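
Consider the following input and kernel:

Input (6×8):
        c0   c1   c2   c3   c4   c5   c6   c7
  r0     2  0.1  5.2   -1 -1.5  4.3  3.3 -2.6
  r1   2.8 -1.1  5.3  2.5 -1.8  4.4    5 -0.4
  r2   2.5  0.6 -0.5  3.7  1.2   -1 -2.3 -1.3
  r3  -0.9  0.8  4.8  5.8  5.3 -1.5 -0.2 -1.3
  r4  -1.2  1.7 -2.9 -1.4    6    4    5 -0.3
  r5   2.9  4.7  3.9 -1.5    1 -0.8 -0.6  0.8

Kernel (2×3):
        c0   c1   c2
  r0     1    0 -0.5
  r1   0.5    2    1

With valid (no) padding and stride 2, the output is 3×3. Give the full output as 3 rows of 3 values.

Output[0,0]: The receptive field on the input at this output position is [2 0.1 5.2 / 2.8 -1.1 5.3]. Elementwise product with the kernel and sum: 2·1 + 5.2·-0.5 + 2.8·0.5 + -1.1·2 + 5.3·1.

3.9 11.8 9.75
8.7 18.2 1.8
15 -5.95 1.8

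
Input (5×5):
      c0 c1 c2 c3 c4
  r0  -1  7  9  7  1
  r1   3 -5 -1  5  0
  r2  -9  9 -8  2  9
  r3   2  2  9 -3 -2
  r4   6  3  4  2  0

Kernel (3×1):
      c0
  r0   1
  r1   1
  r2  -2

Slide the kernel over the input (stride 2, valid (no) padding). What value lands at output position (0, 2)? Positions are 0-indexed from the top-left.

The receptive field on the input at this output position is [1 / 0 / 9]. Elementwise product with the kernel and sum: 1·1 + 0·1 + 9·-2.

-17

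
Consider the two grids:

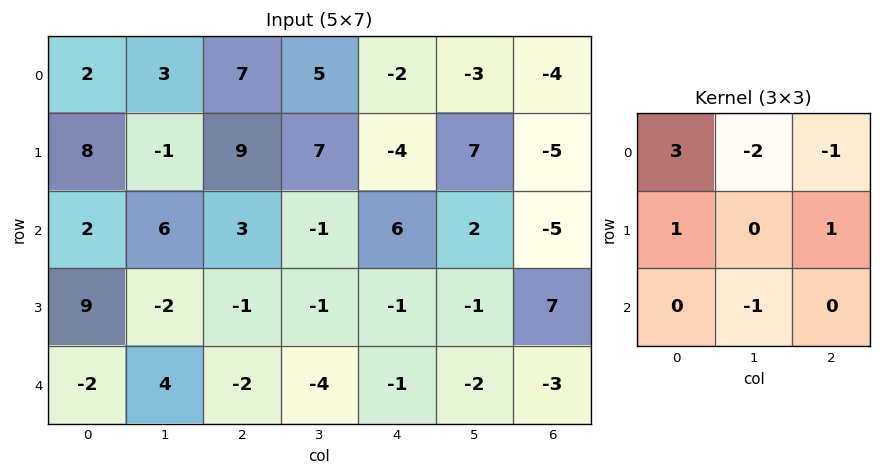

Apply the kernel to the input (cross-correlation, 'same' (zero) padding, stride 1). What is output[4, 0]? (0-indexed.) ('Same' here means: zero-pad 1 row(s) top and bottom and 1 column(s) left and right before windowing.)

-12

The receptive field on the zero-padded input at this output position is [0 9 -2 / 0 -2 4 / 0 0 0]. Elementwise product with the kernel and sum: 0·3 + 9·-2 + -2·-1 + 0·1 + 4·1 + 0·-1.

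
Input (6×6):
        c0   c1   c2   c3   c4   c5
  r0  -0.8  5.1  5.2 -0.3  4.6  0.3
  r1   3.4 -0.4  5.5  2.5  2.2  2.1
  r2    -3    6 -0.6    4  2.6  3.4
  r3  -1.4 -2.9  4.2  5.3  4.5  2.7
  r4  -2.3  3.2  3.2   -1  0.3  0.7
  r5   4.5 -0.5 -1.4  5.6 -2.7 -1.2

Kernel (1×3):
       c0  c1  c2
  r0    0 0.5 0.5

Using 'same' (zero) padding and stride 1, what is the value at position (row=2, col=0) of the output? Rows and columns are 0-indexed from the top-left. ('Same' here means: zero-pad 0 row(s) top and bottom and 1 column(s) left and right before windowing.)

1.5

The receptive field on the zero-padded input at this output position is [0 -3 6]. Elementwise product with the kernel and sum: -3·0.5 + 6·0.5.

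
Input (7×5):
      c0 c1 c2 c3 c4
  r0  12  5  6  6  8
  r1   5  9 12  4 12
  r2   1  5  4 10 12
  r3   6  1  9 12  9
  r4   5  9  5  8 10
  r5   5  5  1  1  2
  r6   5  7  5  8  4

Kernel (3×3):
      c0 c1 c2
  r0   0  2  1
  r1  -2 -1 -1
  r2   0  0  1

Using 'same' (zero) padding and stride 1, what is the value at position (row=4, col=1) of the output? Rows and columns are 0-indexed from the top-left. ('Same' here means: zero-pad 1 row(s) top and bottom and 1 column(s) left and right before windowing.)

-12

The receptive field on the zero-padded input at this output position is [6 1 9 / 5 9 5 / 5 5 1]. Elementwise product with the kernel and sum: 1·2 + 9·1 + 5·-2 + 9·-1 + 5·-1 + 1·1.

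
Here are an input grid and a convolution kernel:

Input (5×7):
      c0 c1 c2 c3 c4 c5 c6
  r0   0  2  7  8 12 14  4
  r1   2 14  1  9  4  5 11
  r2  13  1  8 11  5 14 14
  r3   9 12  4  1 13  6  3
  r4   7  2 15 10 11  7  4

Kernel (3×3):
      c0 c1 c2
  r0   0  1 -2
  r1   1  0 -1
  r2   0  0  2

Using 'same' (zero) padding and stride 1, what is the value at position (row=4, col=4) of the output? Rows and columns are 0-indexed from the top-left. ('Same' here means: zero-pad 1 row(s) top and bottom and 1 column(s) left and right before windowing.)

4

The receptive field on the zero-padded input at this output position is [1 13 6 / 10 11 7 / 0 0 0]. Elementwise product with the kernel and sum: 13·1 + 6·-2 + 10·1 + 7·-1 + 0·2.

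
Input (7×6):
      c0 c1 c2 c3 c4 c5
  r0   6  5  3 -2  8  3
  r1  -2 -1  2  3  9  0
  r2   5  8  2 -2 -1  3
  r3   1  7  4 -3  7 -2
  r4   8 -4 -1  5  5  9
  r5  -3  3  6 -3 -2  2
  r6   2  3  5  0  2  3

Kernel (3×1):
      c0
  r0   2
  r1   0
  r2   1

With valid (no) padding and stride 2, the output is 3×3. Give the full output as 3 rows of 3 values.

17 8 15
18 3 3
18 3 12

Output[0,0]: The receptive field on the input at this output position is [6 / -2 / 5]. Elementwise product with the kernel and sum: 6·2 + 5·1.
Output[0,1]: The receptive field on the input at this output position is [3 / 2 / 2]. Elementwise product with the kernel and sum: 3·2 + 2·1.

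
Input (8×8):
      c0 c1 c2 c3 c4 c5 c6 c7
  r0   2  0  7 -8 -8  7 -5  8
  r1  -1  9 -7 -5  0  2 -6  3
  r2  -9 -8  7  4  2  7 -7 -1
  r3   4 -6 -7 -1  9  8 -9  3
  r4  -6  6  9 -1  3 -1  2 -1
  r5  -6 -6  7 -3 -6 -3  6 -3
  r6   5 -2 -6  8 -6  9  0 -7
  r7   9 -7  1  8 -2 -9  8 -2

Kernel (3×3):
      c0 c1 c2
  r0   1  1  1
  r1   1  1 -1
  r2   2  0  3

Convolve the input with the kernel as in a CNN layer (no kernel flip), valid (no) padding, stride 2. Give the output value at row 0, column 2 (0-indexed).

The receptive field on the input at this output position is [-8 7 -5 / 0 2 -6 / 2 7 -7]. Elementwise product with the kernel and sum: -8·1 + 7·1 + -5·1 + 0·1 + 2·1 + -6·-1 + 2·2 + -7·3.

-15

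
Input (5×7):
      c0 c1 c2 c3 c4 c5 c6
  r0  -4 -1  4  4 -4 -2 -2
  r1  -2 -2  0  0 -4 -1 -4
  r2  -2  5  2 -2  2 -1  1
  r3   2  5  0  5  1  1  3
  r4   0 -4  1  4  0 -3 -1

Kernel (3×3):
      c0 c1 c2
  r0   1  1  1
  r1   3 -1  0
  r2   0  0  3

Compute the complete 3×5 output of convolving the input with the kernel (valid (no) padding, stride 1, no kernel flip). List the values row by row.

1 -5 10 -1 -16
-15 26 7 -10 7
9 32 -3 4 1

Output[0,0]: The receptive field on the input at this output position is [-4 -1 4 / -2 -2 0 / -2 5 2]. Elementwise product with the kernel and sum: -4·1 + -1·1 + 4·1 + -2·3 + -2·-1 + 2·3.
Output[0,1]: The receptive field on the input at this output position is [-1 4 4 / -2 0 0 / 5 2 -2]. Elementwise product with the kernel and sum: -1·1 + 4·1 + 4·1 + -2·3 + 0·-1 + -2·3.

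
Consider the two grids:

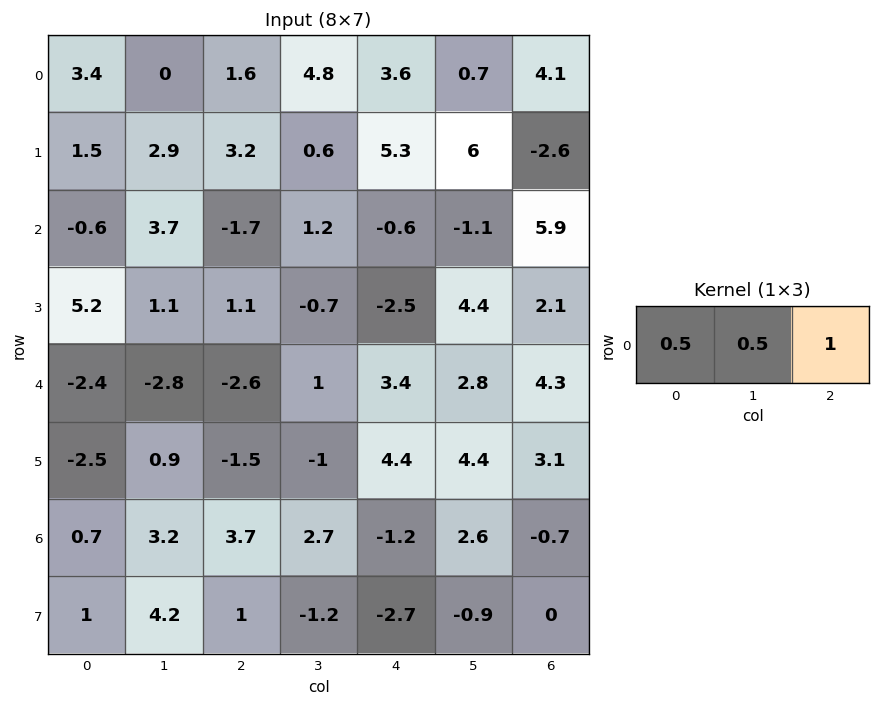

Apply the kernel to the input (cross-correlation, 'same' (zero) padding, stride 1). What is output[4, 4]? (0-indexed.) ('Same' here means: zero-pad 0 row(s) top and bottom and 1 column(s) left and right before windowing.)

The receptive field on the zero-padded input at this output position is [1 3.4 2.8]. Elementwise product with the kernel and sum: 1·0.5 + 3.4·0.5 + 2.8·1.

5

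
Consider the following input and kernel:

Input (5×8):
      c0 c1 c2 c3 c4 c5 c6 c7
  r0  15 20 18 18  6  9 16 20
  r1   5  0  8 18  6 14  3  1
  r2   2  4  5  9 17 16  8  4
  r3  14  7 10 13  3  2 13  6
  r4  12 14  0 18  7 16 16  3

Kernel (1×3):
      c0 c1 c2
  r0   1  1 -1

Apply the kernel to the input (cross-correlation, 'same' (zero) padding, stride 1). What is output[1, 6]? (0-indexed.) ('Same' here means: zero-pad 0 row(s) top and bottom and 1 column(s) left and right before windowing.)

The receptive field on the zero-padded input at this output position is [14 3 1]. Elementwise product with the kernel and sum: 14·1 + 3·1 + 1·-1.

16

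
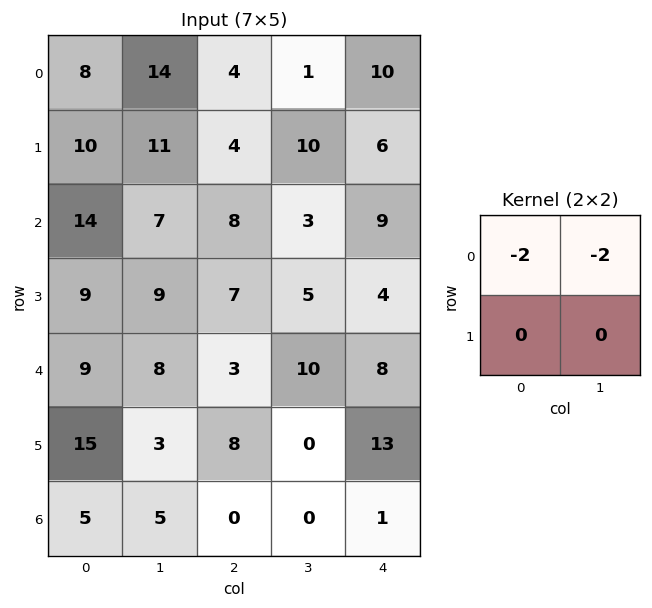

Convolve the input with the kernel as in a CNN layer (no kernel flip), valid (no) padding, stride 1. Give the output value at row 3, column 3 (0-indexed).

-18

The receptive field on the input at this output position is [5 4 / 10 8]. Elementwise product with the kernel and sum: 5·-2 + 4·-2.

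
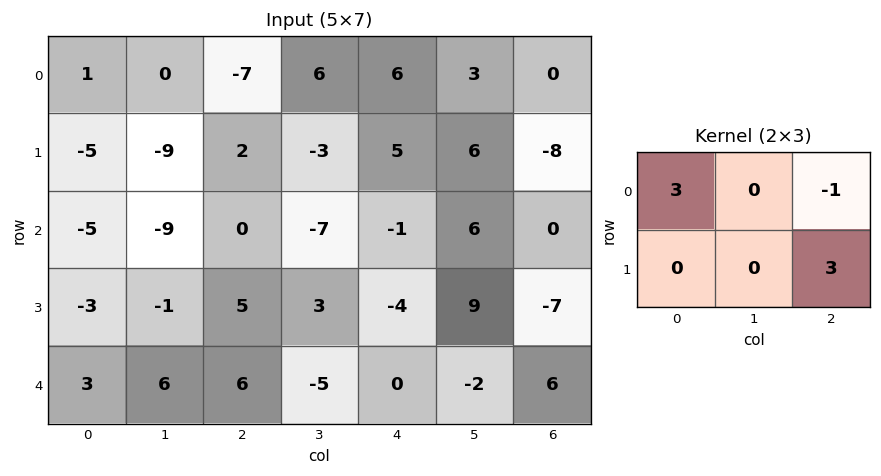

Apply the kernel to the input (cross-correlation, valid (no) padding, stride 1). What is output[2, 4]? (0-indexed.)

The receptive field on the input at this output position is [-1 6 0 / -4 9 -7]. Elementwise product with the kernel and sum: -1·3 + 0·-1 + -7·3.

-24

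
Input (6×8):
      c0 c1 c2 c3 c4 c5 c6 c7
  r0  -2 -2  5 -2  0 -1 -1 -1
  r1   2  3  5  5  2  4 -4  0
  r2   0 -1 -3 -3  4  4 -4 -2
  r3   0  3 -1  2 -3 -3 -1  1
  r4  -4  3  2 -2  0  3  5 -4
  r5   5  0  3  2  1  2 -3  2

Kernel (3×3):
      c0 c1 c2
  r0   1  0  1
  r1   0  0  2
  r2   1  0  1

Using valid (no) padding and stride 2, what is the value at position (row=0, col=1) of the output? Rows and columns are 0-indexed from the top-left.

The receptive field on the input at this output position is [5 -2 0 / 5 5 2 / -3 -3 4]. Elementwise product with the kernel and sum: 5·1 + 0·1 + 2·2 + -3·1 + 4·1.

10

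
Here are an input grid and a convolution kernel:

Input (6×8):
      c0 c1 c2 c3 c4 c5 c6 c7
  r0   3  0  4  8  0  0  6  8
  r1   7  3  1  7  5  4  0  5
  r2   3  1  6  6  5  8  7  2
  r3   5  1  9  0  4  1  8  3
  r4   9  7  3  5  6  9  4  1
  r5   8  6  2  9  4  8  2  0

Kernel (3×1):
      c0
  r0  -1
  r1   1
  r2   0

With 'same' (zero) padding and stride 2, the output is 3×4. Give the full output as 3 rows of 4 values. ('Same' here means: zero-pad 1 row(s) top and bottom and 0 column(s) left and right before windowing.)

3 4 0 6
-4 5 0 7
4 -6 2 -4

Output[0,0]: The receptive field on the zero-padded input at this output position is [0 / 3 / 7]. Elementwise product with the kernel and sum: 0·-1 + 3·1.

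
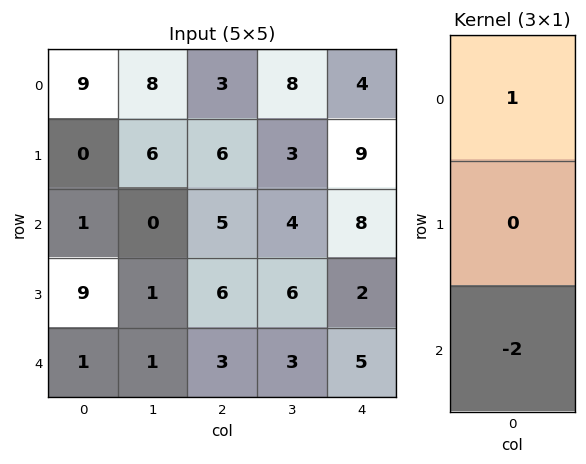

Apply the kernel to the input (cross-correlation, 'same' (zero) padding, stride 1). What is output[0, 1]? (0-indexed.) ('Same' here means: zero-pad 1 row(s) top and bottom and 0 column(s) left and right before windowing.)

The receptive field on the zero-padded input at this output position is [0 / 8 / 6]. Elementwise product with the kernel and sum: 0·1 + 6·-2.

-12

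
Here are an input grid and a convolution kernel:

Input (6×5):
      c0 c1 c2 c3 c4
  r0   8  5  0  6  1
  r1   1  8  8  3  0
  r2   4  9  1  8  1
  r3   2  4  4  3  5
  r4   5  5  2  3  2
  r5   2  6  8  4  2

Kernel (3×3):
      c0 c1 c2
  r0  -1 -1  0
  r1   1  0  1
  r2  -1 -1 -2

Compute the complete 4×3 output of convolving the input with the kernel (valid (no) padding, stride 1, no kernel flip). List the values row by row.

Output[0,0]: The receptive field on the input at this output position is [8 5 0 / 1 8 8 / 4 9 1]. Elementwise product with the kernel and sum: 8·-1 + 5·-1 + 1·1 + 8·1 + 4·-1 + 9·-1 + 1·-2.

-19 -20 -9
-18 -13 -26
-21 -16 -9
-23 -22 -19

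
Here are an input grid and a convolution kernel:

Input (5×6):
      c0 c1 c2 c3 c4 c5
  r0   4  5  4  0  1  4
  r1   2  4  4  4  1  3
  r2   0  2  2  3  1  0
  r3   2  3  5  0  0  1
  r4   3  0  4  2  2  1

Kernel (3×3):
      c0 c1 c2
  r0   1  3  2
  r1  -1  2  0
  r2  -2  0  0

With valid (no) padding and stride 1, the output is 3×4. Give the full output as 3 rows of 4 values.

Output[0,0]: The receptive field on the input at this output position is [4 5 4 / 2 4 4 / 0 2 2]. Elementwise product with the kernel and sum: 4·1 + 5·3 + 4·2 + 2·-1 + 4·2 + 0·-2.

33 17 6 3
22 20 12 12
8 21 0 2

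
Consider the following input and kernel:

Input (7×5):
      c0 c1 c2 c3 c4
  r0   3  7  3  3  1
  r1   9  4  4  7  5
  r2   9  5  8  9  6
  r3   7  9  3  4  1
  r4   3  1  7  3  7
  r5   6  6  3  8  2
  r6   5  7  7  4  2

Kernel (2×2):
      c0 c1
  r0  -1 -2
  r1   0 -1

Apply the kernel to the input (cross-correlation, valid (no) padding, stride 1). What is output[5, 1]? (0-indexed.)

-19

The receptive field on the input at this output position is [6 3 / 7 7]. Elementwise product with the kernel and sum: 6·-1 + 3·-2 + 7·-1.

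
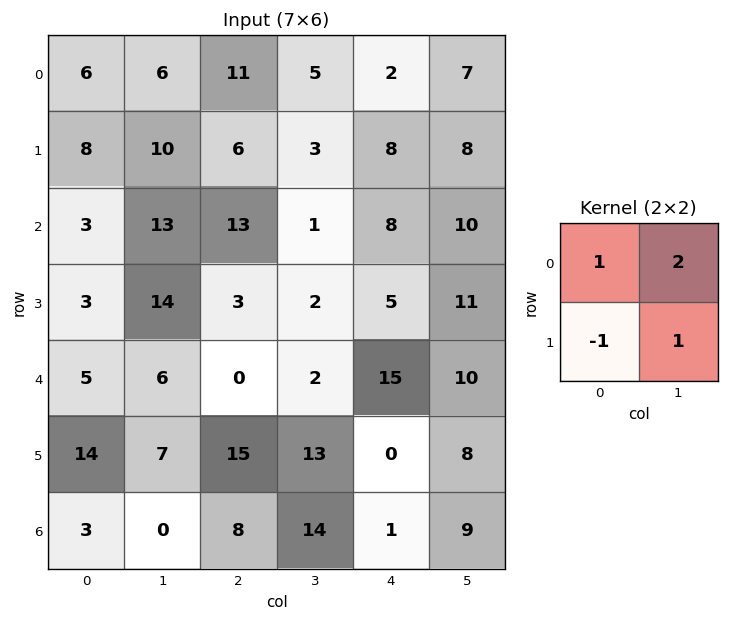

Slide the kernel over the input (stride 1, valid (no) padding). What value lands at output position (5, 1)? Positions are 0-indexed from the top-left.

The receptive field on the input at this output position is [7 15 / 0 8]. Elementwise product with the kernel and sum: 7·1 + 15·2 + 0·-1 + 8·1.

45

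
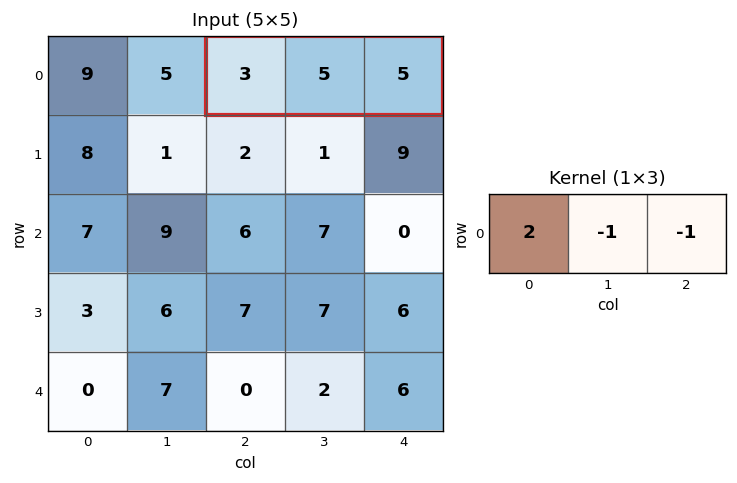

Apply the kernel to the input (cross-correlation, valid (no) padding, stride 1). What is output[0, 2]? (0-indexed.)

The receptive field on the input at this output position is [3 5 5]. Elementwise product with the kernel and sum: 3·2 + 5·-1 + 5·-1.

-4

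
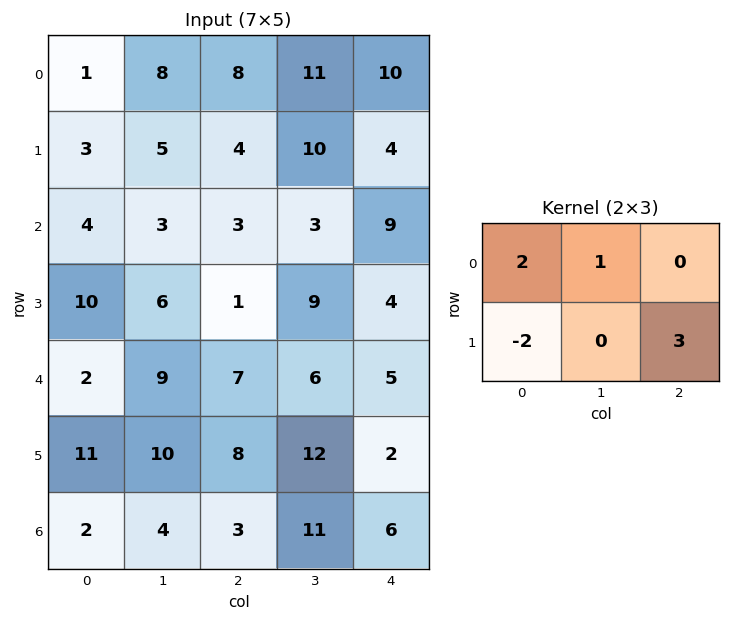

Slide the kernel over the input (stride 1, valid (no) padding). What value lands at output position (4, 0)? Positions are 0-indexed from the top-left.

The receptive field on the input at this output position is [2 9 7 / 11 10 8]. Elementwise product with the kernel and sum: 2·2 + 9·1 + 11·-2 + 8·3.

15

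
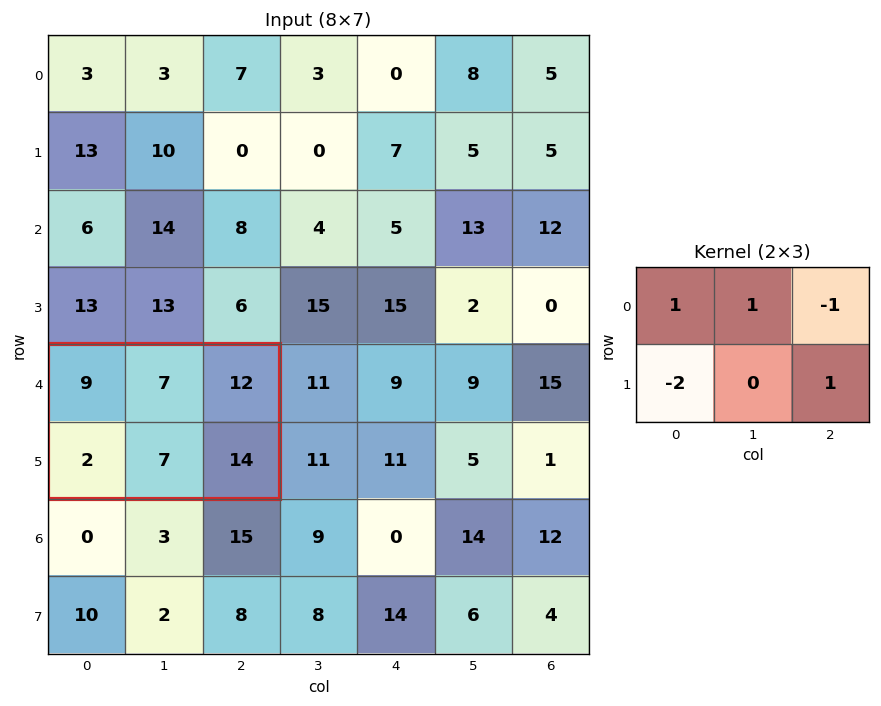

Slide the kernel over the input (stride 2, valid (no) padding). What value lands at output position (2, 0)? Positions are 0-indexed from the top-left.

14

The receptive field on the input at this output position is [9 7 12 / 2 7 14]. Elementwise product with the kernel and sum: 9·1 + 7·1 + 12·-1 + 2·-2 + 14·1.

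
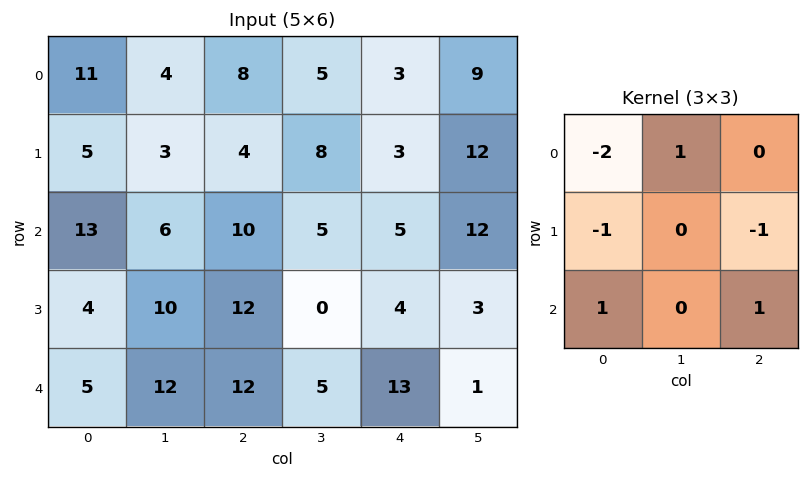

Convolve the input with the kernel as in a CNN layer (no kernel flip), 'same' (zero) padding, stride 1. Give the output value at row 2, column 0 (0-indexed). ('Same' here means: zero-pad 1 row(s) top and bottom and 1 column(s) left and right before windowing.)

The receptive field on the zero-padded input at this output position is [0 5 3 / 0 13 6 / 0 4 10]. Elementwise product with the kernel and sum: 0·-2 + 5·1 + 0·-1 + 6·-1 + 0·1 + 10·1.

9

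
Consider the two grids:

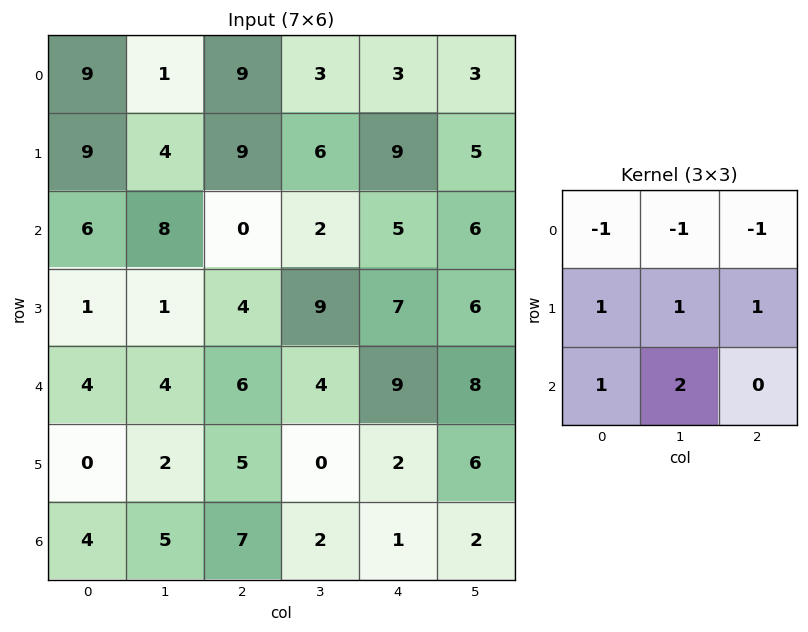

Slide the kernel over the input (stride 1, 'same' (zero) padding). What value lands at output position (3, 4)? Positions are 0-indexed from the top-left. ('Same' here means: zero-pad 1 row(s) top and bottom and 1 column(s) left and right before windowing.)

31

The receptive field on the zero-padded input at this output position is [2 5 6 / 9 7 6 / 4 9 8]. Elementwise product with the kernel and sum: 2·-1 + 5·-1 + 6·-1 + 9·1 + 7·1 + 6·1 + 4·1 + 9·2.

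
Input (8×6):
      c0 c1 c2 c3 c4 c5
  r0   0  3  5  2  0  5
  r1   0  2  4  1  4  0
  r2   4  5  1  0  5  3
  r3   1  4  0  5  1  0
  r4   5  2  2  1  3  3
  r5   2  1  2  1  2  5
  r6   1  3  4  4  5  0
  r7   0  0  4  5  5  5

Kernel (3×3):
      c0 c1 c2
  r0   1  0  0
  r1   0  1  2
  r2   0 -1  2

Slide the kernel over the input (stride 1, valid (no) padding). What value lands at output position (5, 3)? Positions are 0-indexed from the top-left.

The receptive field on the input at this output position is [1 2 5 / 4 5 0 / 5 5 5]. Elementwise product with the kernel and sum: 1·1 + 5·1 + 0·2 + 5·-1 + 5·2.

11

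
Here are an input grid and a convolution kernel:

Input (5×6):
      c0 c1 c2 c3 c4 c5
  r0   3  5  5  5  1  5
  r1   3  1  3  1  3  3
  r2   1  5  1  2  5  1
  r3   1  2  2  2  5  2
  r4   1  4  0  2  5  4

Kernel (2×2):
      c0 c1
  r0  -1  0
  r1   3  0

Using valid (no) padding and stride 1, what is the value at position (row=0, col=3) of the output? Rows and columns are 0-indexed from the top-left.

The receptive field on the input at this output position is [5 1 / 1 3]. Elementwise product with the kernel and sum: 5·-1 + 1·3.

-2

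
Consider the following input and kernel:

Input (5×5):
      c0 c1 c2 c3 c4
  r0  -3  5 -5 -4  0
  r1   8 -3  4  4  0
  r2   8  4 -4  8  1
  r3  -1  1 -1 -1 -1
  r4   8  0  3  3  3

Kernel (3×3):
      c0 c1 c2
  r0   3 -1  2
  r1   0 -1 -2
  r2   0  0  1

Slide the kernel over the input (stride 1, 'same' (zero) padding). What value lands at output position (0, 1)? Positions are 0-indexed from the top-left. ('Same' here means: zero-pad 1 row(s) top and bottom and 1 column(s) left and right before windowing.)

The receptive field on the zero-padded input at this output position is [0 0 0 / -3 5 -5 / 8 -3 4]. Elementwise product with the kernel and sum: 0·3 + 0·-1 + 0·2 + 5·-1 + -5·-2 + 4·1.

9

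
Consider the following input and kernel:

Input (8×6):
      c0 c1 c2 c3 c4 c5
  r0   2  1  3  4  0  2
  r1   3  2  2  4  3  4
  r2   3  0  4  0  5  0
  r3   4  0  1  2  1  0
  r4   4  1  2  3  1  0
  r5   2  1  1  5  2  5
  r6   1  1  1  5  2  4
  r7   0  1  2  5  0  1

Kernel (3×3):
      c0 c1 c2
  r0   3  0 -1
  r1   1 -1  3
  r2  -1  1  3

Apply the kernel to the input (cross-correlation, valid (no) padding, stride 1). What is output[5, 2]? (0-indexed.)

The receptive field on the input at this output position is [1 5 2 / 1 5 2 / 2 5 0]. Elementwise product with the kernel and sum: 1·3 + 2·-1 + 1·1 + 5·-1 + 2·3 + 2·-1 + 5·1 + 0·3.

6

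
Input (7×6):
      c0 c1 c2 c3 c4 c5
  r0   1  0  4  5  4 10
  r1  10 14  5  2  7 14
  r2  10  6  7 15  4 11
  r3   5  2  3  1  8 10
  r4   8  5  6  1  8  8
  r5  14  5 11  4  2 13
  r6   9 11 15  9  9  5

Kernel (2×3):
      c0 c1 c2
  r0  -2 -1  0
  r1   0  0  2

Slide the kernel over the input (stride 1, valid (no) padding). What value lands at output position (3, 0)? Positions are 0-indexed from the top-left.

0

The receptive field on the input at this output position is [5 2 3 / 8 5 6]. Elementwise product with the kernel and sum: 5·-2 + 2·-1 + 6·2.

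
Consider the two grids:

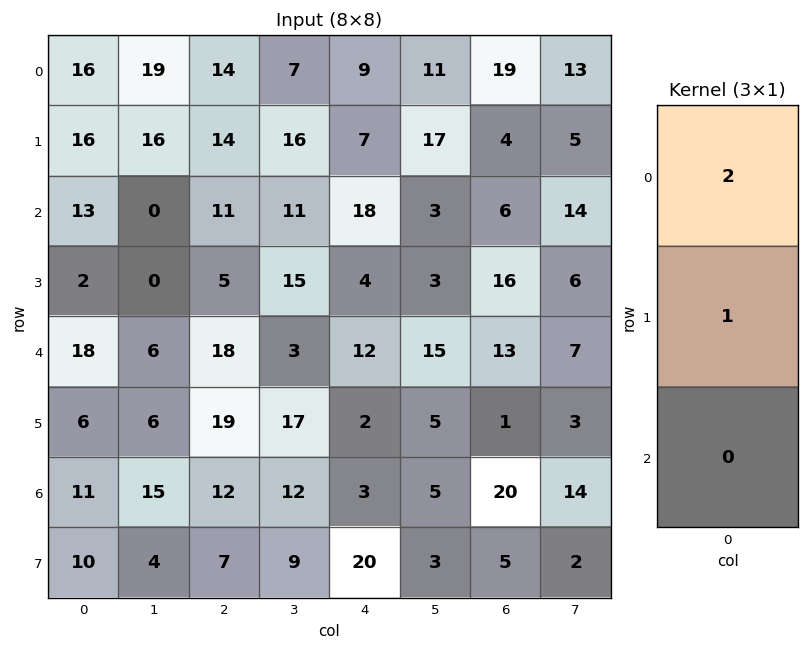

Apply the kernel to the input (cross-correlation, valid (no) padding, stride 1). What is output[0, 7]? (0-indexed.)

31

The receptive field on the input at this output position is [13 / 5 / 14]. Elementwise product with the kernel and sum: 13·2 + 5·1.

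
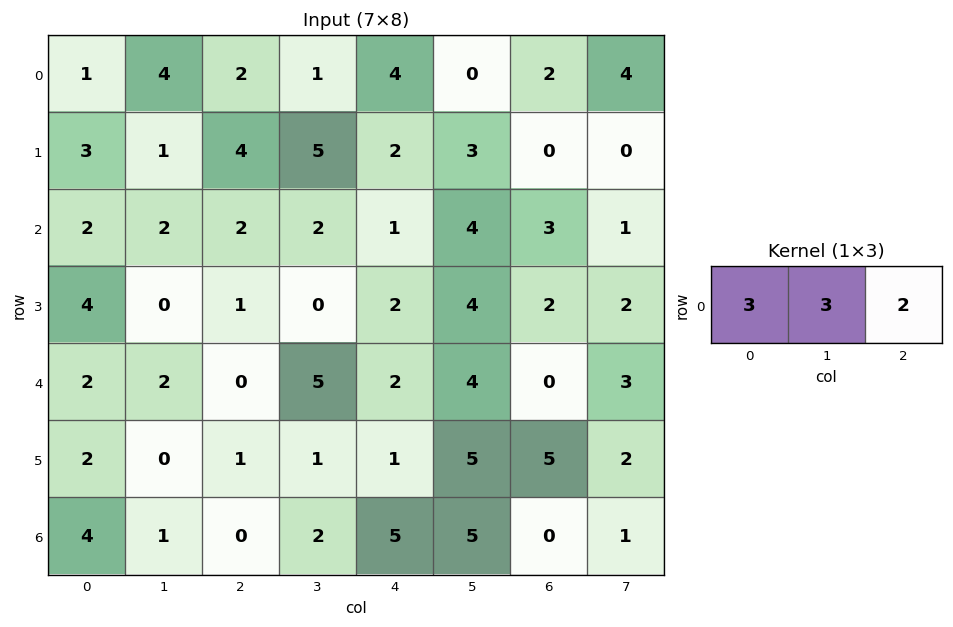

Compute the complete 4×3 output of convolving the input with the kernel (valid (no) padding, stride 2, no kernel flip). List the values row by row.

19 17 16
16 14 21
12 19 18
15 16 30

Output[0,0]: The receptive field on the input at this output position is [1 4 2]. Elementwise product with the kernel and sum: 1·3 + 4·3 + 2·2.
Output[0,1]: The receptive field on the input at this output position is [2 1 4]. Elementwise product with the kernel and sum: 2·3 + 1·3 + 4·2.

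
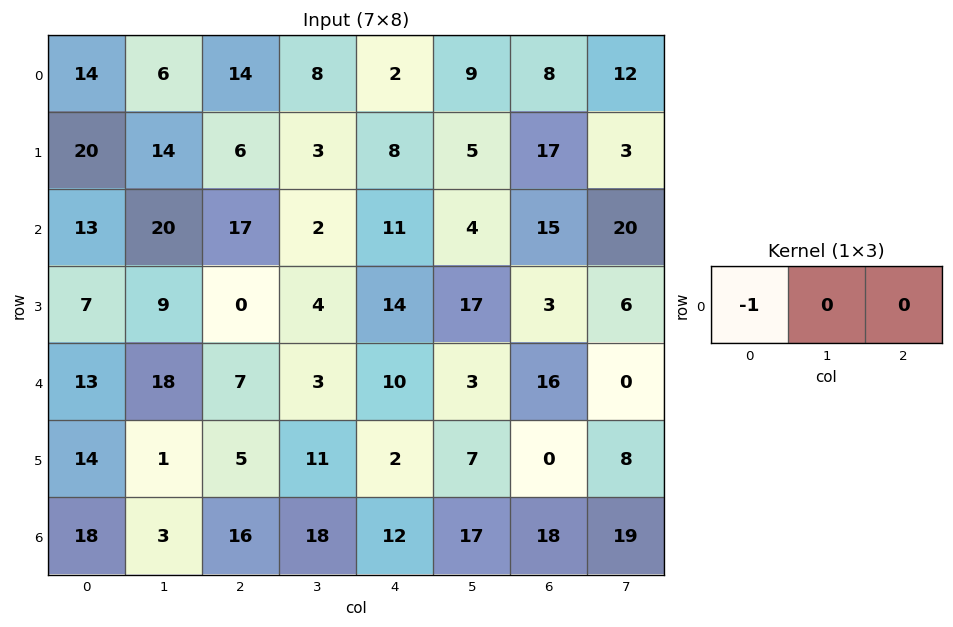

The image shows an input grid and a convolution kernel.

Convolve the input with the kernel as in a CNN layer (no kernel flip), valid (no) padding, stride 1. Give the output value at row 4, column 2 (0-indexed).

The receptive field on the input at this output position is [7 3 10]. Elementwise product with the kernel and sum: 7·-1.

-7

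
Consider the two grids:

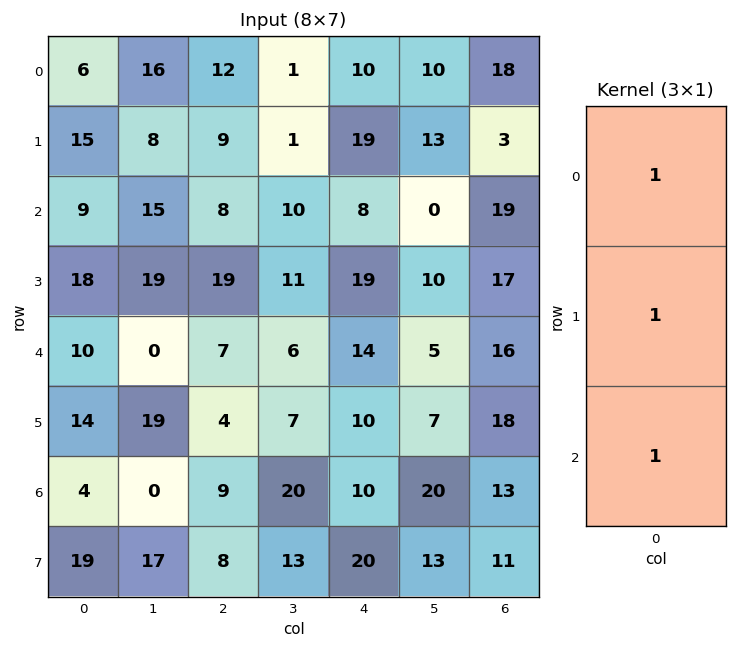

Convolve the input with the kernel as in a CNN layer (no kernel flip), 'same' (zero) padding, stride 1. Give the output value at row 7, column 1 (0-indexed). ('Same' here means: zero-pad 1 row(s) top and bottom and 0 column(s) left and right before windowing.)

The receptive field on the zero-padded input at this output position is [0 / 17 / 0]. Elementwise product with the kernel and sum: 0·1 + 17·1 + 0·1.

17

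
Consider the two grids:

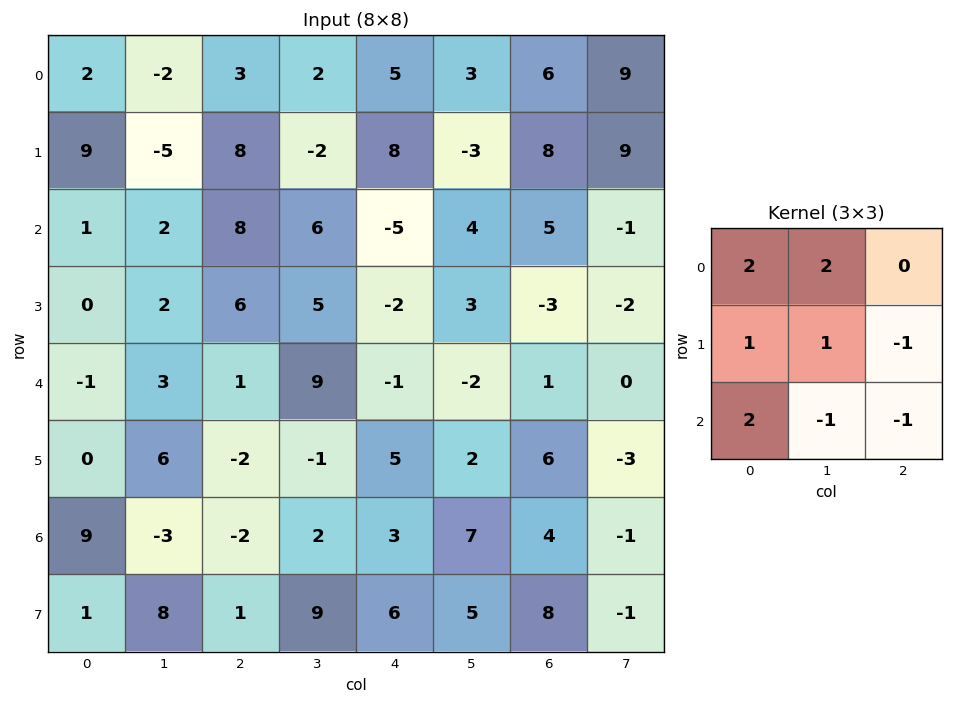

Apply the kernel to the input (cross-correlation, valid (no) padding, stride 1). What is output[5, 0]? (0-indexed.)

The receptive field on the input at this output position is [0 6 -2 / 9 -3 -2 / 1 8 1]. Elementwise product with the kernel and sum: 0·2 + 6·2 + 9·1 + -3·1 + -2·-1 + 1·2 + 8·-1 + 1·-1.

13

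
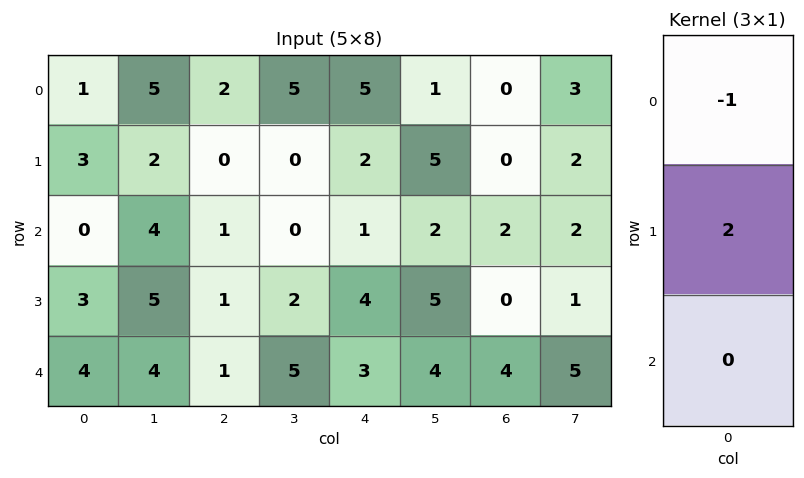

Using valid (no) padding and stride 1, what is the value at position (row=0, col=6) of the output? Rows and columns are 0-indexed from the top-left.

0

The receptive field on the input at this output position is [0 / 0 / 2]. Elementwise product with the kernel and sum: 0·-1 + 0·2.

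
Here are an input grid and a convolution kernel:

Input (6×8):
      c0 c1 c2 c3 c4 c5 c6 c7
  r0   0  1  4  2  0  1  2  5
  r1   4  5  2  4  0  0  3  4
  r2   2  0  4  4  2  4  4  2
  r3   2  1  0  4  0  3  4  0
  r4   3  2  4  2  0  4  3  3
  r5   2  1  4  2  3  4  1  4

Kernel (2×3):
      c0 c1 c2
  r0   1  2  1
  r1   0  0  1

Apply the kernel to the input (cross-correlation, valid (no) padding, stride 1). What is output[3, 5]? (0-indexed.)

14

The receptive field on the input at this output position is [3 4 0 / 4 3 3]. Elementwise product with the kernel and sum: 3·1 + 4·2 + 0·1 + 3·1.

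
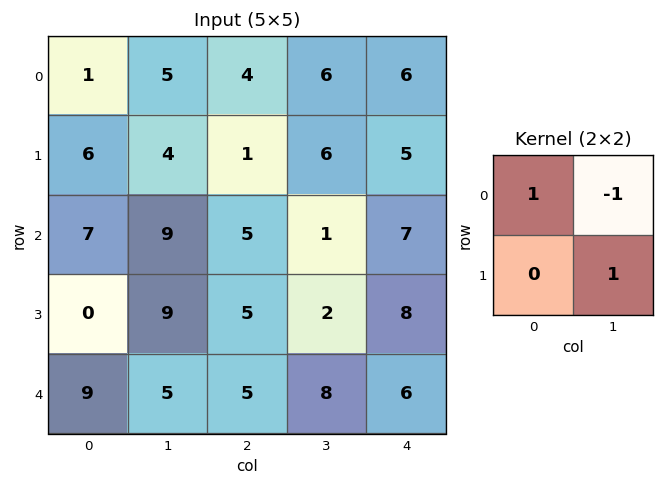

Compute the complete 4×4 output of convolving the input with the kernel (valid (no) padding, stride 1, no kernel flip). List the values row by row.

Output[0,0]: The receptive field on the input at this output position is [1 5 / 6 4]. Elementwise product with the kernel and sum: 1·1 + 5·-1 + 4·1.
Output[0,1]: The receptive field on the input at this output position is [5 4 / 4 1]. Elementwise product with the kernel and sum: 5·1 + 4·-1 + 1·1.

0 2 4 5
11 8 -4 8
7 9 6 2
-4 9 11 0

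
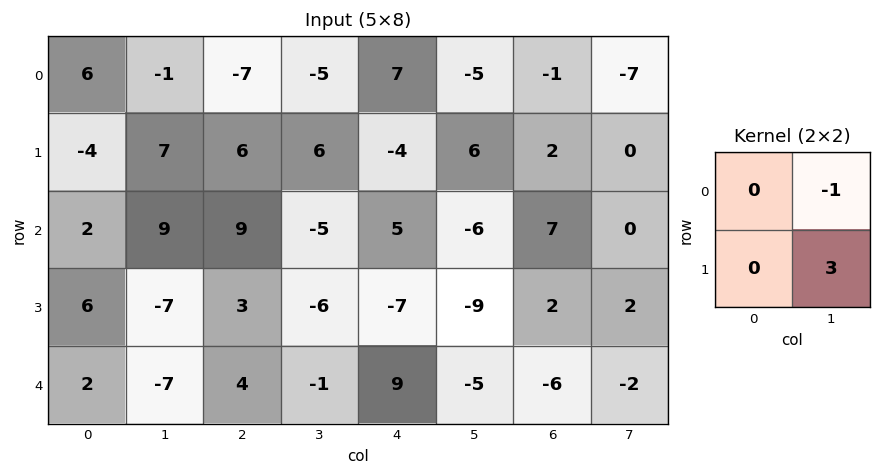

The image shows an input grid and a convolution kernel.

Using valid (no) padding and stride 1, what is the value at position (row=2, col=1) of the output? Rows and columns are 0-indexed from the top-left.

0

The receptive field on the input at this output position is [9 9 / -7 3]. Elementwise product with the kernel and sum: 9·-1 + 3·3.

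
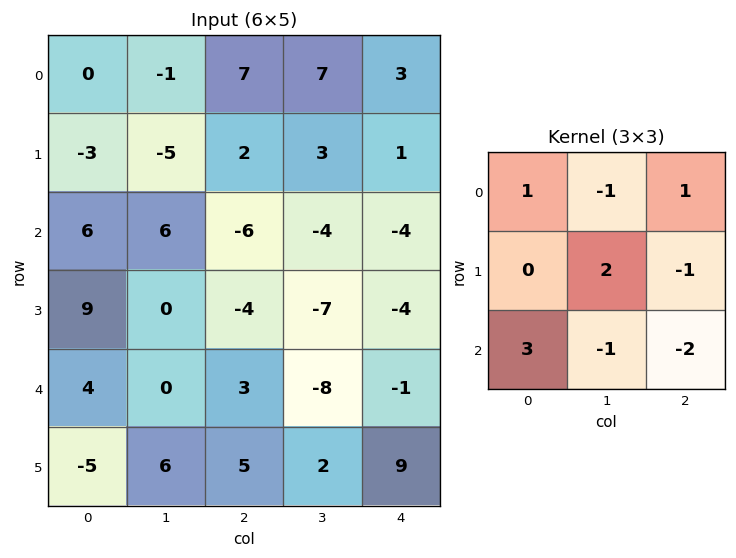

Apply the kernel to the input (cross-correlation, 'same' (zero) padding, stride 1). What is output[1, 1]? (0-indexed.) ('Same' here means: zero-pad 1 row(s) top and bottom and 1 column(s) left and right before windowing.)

20

The receptive field on the zero-padded input at this output position is [0 -1 7 / -3 -5 2 / 6 6 -6]. Elementwise product with the kernel and sum: 0·1 + -1·-1 + 7·1 + -5·2 + 2·-1 + 6·3 + 6·-1 + -6·-2.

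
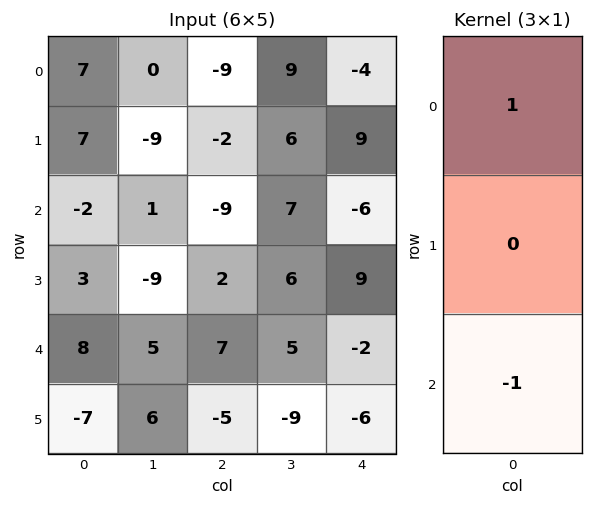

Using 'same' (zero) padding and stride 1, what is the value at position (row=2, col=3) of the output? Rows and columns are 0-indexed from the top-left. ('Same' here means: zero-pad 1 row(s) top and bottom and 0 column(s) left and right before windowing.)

0

The receptive field on the zero-padded input at this output position is [6 / 7 / 6]. Elementwise product with the kernel and sum: 6·1 + 6·-1.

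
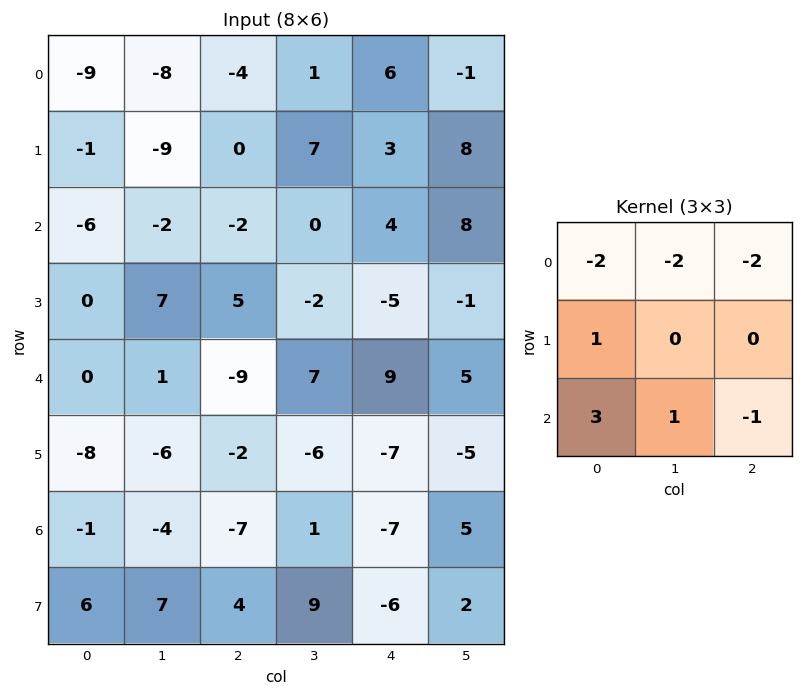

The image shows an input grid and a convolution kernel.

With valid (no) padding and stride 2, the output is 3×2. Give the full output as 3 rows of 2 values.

Output[0,0]: The receptive field on the input at this output position is [-9 -8 -4 / -1 -9 0 / -6 -2 -2]. Elementwise product with the kernel and sum: -9·-2 + -8·-2 + -4·-2 + -1·1 + -6·3 + -2·1 + -2·-1.

23 -16
30 -28
8 -29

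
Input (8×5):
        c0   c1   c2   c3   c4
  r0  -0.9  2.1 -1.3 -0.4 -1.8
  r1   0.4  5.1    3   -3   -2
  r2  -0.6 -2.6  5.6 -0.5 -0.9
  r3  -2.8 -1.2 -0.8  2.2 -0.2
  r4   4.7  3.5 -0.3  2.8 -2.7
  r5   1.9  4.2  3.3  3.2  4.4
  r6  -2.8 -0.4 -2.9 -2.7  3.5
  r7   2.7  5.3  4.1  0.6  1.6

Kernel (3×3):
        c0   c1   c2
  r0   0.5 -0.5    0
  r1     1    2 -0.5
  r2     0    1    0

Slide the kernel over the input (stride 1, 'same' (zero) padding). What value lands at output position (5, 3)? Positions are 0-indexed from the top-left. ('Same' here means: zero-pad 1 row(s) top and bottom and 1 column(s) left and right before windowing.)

The receptive field on the zero-padded input at this output position is [-0.3 2.8 -2.7 / 3.3 3.2 4.4 / -2.9 -2.7 3.5]. Elementwise product with the kernel and sum: -0.3·0.5 + 2.8·-0.5 + 3.3·1 + 3.2·2 + 4.4·-0.5 + -2.7·1.

3.25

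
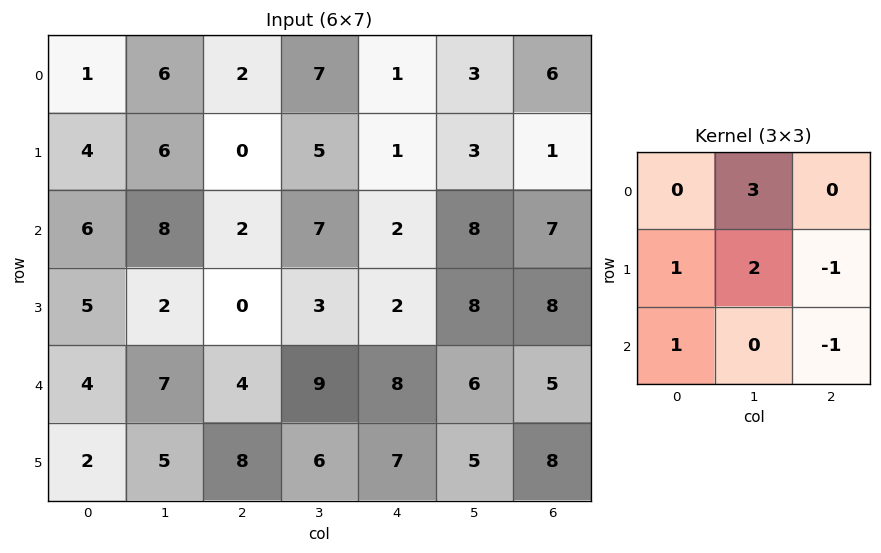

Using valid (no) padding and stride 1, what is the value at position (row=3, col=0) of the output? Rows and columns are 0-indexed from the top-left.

The receptive field on the input at this output position is [5 2 0 / 4 7 4 / 2 5 8]. Elementwise product with the kernel and sum: 2·3 + 4·1 + 7·2 + 4·-1 + 2·1 + 8·-1.

14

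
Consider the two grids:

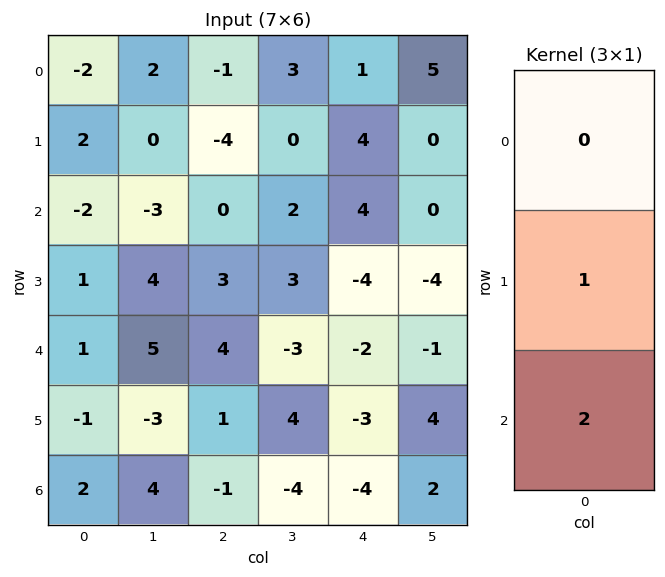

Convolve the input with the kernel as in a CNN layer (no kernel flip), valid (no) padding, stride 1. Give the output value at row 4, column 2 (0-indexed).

The receptive field on the input at this output position is [4 / 1 / -1]. Elementwise product with the kernel and sum: 1·1 + -1·2.

-1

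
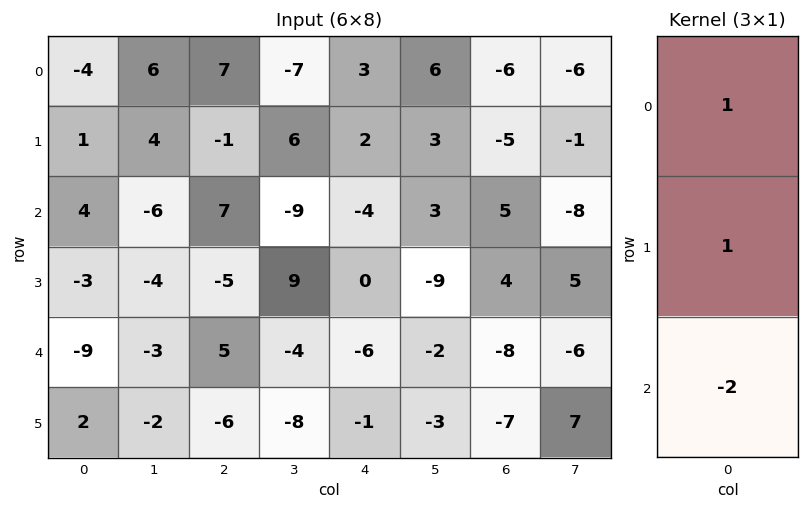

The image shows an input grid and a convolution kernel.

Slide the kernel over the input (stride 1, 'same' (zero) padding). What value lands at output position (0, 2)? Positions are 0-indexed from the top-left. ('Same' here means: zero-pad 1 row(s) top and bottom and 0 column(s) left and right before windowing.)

The receptive field on the zero-padded input at this output position is [0 / 7 / -1]. Elementwise product with the kernel and sum: 0·1 + 7·1 + -1·-2.

9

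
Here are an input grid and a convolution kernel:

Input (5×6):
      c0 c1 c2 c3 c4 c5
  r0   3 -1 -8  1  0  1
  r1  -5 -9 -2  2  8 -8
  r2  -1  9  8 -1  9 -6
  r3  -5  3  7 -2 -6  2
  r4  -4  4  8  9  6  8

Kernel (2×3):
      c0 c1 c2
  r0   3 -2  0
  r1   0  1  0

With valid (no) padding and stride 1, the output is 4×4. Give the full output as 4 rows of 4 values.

2 11 -24 11
12 -15 -11 -1
-18 18 24 -27
-17 3 34 12

Output[0,0]: The receptive field on the input at this output position is [3 -1 -8 / -5 -9 -2]. Elementwise product with the kernel and sum: 3·3 + -1·-2 + -9·1.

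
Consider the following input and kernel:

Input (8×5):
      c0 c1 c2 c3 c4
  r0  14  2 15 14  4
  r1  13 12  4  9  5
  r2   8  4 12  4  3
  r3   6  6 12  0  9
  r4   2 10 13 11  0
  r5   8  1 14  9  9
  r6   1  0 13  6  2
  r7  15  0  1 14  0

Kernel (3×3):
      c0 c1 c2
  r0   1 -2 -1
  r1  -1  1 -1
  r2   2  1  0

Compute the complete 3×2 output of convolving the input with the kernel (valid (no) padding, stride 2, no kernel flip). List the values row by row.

Output[0,0]: The receptive field on the input at this output position is [14 2 15 / 13 12 4 / 8 4 12]. Elementwise product with the kernel and sum: 14·1 + 2·-2 + 15·-1 + 13·-1 + 12·1 + 4·-1 + 8·2 + 4·1.

10 11
-10 17
-50 9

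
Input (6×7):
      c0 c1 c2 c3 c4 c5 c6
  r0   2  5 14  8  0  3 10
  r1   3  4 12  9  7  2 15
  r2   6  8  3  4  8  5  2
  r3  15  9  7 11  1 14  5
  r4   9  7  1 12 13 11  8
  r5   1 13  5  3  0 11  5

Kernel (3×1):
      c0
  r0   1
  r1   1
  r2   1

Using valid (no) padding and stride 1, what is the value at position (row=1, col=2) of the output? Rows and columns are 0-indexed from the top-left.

22

The receptive field on the input at this output position is [12 / 3 / 7]. Elementwise product with the kernel and sum: 12·1 + 3·1 + 7·1.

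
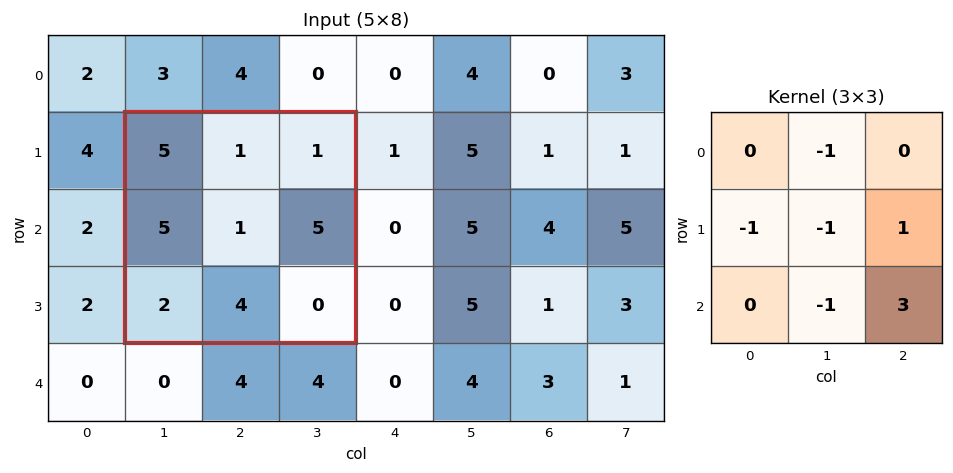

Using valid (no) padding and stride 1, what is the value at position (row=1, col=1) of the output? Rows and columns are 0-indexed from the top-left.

The receptive field on the input at this output position is [5 1 1 / 5 1 5 / 2 4 0]. Elementwise product with the kernel and sum: 1·-1 + 5·-1 + 1·-1 + 5·1 + 4·-1 + 0·3.

-6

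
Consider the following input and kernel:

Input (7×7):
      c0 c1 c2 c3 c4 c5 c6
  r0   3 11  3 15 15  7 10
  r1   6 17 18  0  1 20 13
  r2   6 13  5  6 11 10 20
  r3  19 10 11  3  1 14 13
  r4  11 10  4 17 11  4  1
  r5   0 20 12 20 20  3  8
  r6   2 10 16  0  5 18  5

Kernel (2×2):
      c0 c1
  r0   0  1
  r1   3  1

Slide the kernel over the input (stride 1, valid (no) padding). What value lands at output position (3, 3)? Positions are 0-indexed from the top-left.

63

The receptive field on the input at this output position is [3 1 / 17 11]. Elementwise product with the kernel and sum: 1·1 + 17·3 + 11·1.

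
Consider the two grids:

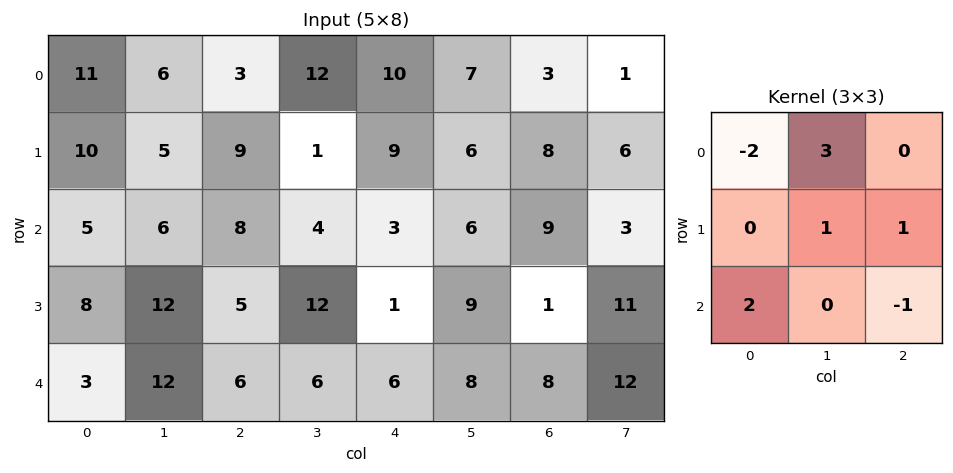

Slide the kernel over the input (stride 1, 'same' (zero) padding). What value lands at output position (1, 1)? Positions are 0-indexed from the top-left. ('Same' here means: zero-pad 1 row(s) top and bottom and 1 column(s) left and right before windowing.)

The receptive field on the zero-padded input at this output position is [11 6 3 / 10 5 9 / 5 6 8]. Elementwise product with the kernel and sum: 11·-2 + 6·3 + 5·1 + 9·1 + 5·2 + 8·-1.

12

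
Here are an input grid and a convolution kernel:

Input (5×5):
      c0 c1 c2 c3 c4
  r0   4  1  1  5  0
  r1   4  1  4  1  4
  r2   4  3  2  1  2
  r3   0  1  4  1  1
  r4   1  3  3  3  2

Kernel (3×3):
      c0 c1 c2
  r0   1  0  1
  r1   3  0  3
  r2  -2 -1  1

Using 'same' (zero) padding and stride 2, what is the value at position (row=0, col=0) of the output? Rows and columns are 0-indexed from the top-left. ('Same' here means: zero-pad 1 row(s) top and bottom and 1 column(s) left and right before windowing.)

0

The receptive field on the zero-padded input at this output position is [0 0 0 / 0 4 1 / 0 4 1]. Elementwise product with the kernel and sum: 0·1 + 0·1 + 0·3 + 1·3 + 0·-2 + 4·-1 + 1·1.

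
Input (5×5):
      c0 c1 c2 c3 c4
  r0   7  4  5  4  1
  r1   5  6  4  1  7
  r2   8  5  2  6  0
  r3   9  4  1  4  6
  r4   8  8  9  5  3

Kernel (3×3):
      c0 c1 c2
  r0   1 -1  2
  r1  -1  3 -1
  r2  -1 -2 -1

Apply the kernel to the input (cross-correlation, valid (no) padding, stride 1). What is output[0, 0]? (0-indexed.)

The receptive field on the input at this output position is [7 4 5 / 5 6 4 / 8 5 2]. Elementwise product with the kernel and sum: 7·1 + 4·-1 + 5·2 + 5·-1 + 6·3 + 4·-1 + 8·-1 + 5·-2 + 2·-1.

2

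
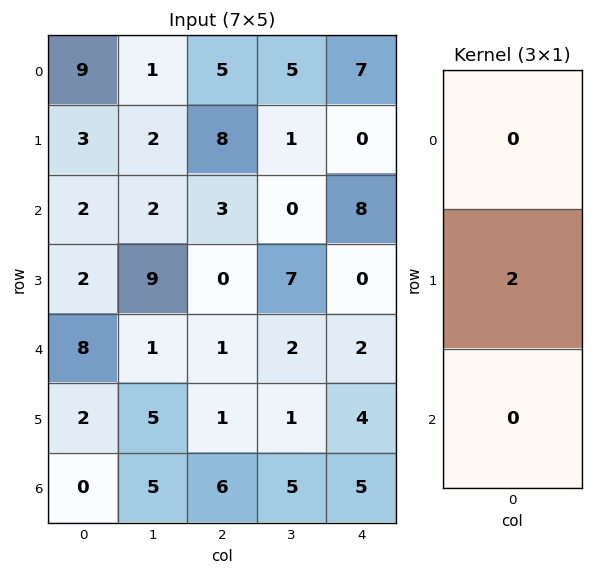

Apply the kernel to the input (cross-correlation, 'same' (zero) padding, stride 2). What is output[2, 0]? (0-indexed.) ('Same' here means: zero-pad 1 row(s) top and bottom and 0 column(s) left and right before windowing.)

16

The receptive field on the zero-padded input at this output position is [2 / 8 / 2]. Elementwise product with the kernel and sum: 8·2.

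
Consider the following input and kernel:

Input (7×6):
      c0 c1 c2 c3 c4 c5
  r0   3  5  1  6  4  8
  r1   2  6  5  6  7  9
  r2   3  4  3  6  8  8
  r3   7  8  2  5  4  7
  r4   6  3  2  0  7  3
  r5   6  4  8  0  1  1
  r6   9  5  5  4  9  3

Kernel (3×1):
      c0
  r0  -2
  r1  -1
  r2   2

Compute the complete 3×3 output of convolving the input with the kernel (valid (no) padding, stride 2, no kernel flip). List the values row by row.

-2 -1 1
-1 -4 -6
0 -2 3

Output[0,0]: The receptive field on the input at this output position is [3 / 2 / 3]. Elementwise product with the kernel and sum: 3·-2 + 2·-1 + 3·2.
Output[0,1]: The receptive field on the input at this output position is [1 / 5 / 3]. Elementwise product with the kernel and sum: 1·-2 + 5·-1 + 3·2.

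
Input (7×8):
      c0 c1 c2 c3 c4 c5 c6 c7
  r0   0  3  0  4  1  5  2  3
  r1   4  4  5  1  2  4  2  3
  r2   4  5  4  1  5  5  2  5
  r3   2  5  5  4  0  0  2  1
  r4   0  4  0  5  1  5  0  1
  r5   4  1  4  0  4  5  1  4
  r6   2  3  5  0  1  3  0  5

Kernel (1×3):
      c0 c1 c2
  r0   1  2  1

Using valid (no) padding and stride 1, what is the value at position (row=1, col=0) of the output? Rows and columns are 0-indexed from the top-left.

The receptive field on the input at this output position is [4 4 5]. Elementwise product with the kernel and sum: 4·1 + 4·2 + 5·1.

17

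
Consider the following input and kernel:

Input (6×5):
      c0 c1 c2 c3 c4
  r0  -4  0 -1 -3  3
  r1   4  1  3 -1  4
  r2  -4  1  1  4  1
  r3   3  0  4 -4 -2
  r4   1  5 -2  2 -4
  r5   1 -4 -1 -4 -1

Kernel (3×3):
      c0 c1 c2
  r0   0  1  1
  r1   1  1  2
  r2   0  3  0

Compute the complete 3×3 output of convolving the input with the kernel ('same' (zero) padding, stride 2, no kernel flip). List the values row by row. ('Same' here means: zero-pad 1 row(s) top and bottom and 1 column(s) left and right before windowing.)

Output[0,0]: The receptive field on the zero-padded input at this output position is [0 0 0 / 0 -4 0 / 0 4 1]. Elementwise product with the kernel and sum: 0·1 + 0·1 + 0·1 + -4·1 + 0·2 + 4·3.

8 2 12
12 24 3
17 4 -7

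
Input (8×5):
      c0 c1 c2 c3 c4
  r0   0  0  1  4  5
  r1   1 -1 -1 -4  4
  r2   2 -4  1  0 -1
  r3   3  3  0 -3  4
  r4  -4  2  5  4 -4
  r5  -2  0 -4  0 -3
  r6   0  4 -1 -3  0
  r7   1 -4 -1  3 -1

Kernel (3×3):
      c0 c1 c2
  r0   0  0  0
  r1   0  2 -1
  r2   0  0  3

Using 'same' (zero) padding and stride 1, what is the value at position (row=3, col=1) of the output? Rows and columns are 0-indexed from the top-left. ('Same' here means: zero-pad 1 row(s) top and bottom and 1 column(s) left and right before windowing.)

21

The receptive field on the zero-padded input at this output position is [2 -4 1 / 3 3 0 / -4 2 5]. Elementwise product with the kernel and sum: 3·2 + 0·-1 + 5·3.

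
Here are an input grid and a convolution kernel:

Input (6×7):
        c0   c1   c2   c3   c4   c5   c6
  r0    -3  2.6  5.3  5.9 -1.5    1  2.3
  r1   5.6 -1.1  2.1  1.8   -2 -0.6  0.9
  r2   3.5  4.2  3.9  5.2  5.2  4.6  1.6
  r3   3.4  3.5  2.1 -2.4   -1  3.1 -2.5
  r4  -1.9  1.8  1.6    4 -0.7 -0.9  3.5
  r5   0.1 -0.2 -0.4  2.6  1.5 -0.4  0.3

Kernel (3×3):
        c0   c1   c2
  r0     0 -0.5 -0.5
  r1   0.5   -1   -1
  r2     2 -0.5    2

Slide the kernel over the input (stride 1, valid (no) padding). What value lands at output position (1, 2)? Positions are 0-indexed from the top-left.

The receptive field on the input at this output position is [2.1 1.8 -2 / 3.9 5.2 5.2 / 2.1 -2.4 -1]. Elementwise product with the kernel and sum: 1.8·-0.5 + -2·-0.5 + 3.9·0.5 + 5.2·-1 + 5.2·-1 + 2.1·2 + -2.4·-0.5 + -1·2.

-4.95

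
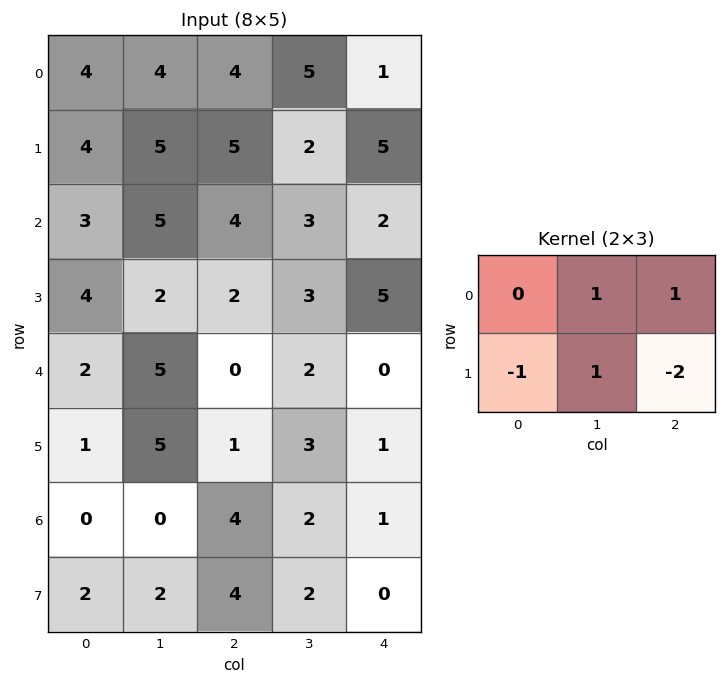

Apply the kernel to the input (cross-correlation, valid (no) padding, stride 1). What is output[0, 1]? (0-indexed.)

The receptive field on the input at this output position is [4 4 5 / 5 5 2]. Elementwise product with the kernel and sum: 4·1 + 5·1 + 5·-1 + 5·1 + 2·-2.

5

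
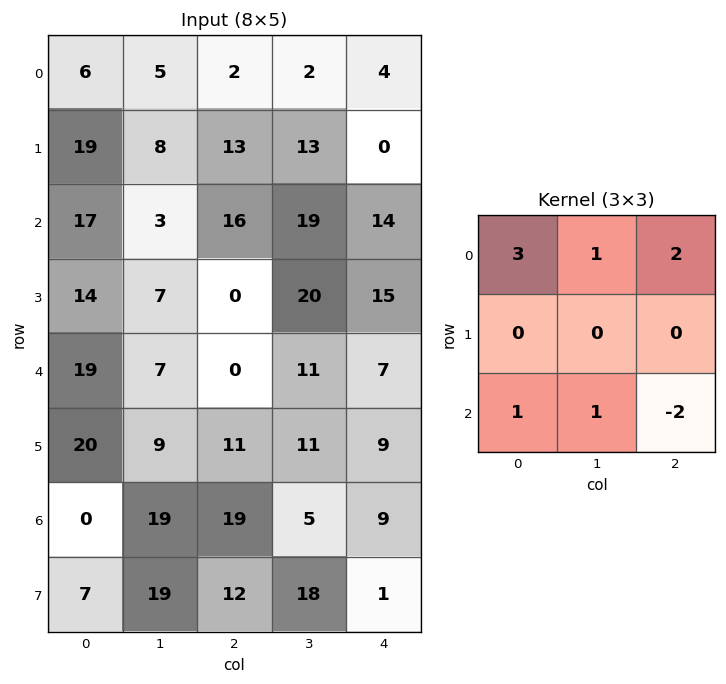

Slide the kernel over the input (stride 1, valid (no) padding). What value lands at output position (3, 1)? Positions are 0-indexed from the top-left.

The receptive field on the input at this output position is [7 0 20 / 7 0 11 / 9 11 11]. Elementwise product with the kernel and sum: 7·3 + 0·1 + 20·2 + 9·1 + 11·1 + 11·-2.

59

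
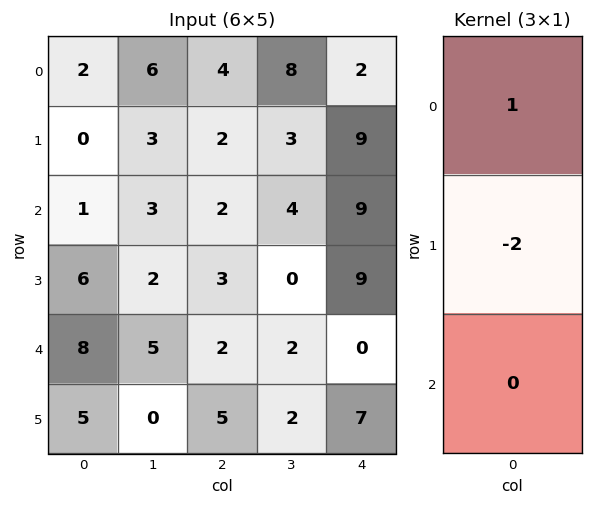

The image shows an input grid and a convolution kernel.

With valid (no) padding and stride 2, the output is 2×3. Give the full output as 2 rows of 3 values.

2 0 -16
-11 -4 -9

Output[0,0]: The receptive field on the input at this output position is [2 / 0 / 1]. Elementwise product with the kernel and sum: 2·1 + 0·-2.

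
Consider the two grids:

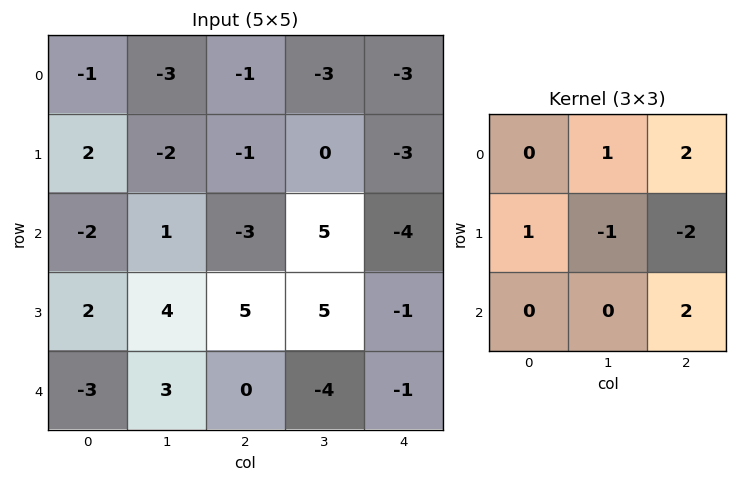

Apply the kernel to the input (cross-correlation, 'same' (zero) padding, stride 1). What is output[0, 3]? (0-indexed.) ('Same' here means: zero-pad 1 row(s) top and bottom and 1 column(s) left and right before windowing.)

The receptive field on the zero-padded input at this output position is [0 0 0 / -1 -3 -3 / -1 0 -3]. Elementwise product with the kernel and sum: 0·1 + 0·2 + -1·1 + -3·-1 + -3·-2 + -3·2.

2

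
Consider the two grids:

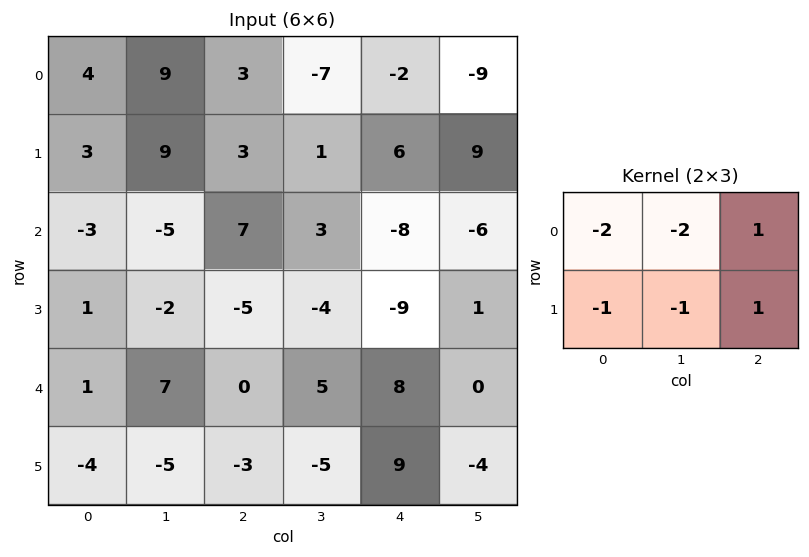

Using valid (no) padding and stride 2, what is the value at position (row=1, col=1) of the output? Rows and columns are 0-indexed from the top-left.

The receptive field on the input at this output position is [7 3 -8 / -5 -4 -9]. Elementwise product with the kernel and sum: 7·-2 + 3·-2 + -8·1 + -5·-1 + -4·-1 + -9·1.

-28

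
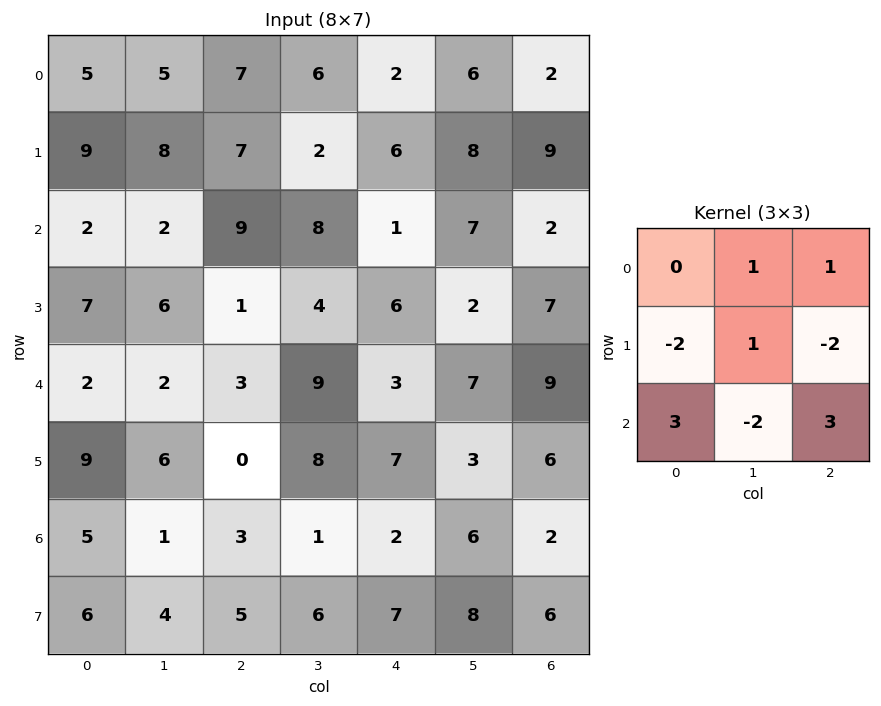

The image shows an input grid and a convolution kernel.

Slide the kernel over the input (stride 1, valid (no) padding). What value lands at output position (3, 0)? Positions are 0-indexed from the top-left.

14

The receptive field on the input at this output position is [7 6 1 / 2 2 3 / 9 6 0]. Elementwise product with the kernel and sum: 6·1 + 1·1 + 2·-2 + 2·1 + 3·-2 + 9·3 + 6·-2 + 0·3.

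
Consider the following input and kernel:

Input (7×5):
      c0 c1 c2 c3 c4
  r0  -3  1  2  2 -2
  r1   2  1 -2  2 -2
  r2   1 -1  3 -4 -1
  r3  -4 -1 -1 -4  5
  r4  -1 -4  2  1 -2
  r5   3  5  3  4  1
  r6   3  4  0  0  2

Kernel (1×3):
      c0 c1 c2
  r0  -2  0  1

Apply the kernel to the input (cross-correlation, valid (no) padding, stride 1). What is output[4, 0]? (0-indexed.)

4

The receptive field on the input at this output position is [-1 -4 2]. Elementwise product with the kernel and sum: -1·-2 + 2·1.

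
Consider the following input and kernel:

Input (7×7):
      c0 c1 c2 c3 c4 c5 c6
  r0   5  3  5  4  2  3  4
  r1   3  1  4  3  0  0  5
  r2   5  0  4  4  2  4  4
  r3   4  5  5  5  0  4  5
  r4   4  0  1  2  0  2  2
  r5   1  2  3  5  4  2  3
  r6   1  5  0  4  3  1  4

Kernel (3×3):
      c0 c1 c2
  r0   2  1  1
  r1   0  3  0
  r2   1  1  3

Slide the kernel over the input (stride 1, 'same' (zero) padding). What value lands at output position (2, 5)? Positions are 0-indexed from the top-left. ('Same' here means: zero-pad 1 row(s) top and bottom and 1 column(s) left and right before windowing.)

36

The receptive field on the zero-padded input at this output position is [0 0 5 / 2 4 4 / 0 4 5]. Elementwise product with the kernel and sum: 0·2 + 0·1 + 5·1 + 4·3 + 0·1 + 4·1 + 5·3.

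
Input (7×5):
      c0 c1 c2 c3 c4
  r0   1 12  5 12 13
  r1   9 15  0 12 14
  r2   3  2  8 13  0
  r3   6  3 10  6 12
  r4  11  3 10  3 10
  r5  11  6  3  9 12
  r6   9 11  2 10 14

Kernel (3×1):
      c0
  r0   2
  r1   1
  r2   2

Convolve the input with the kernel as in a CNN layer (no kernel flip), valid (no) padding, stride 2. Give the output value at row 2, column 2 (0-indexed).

60

The receptive field on the input at this output position is [10 / 12 / 14]. Elementwise product with the kernel and sum: 10·2 + 12·1 + 14·2.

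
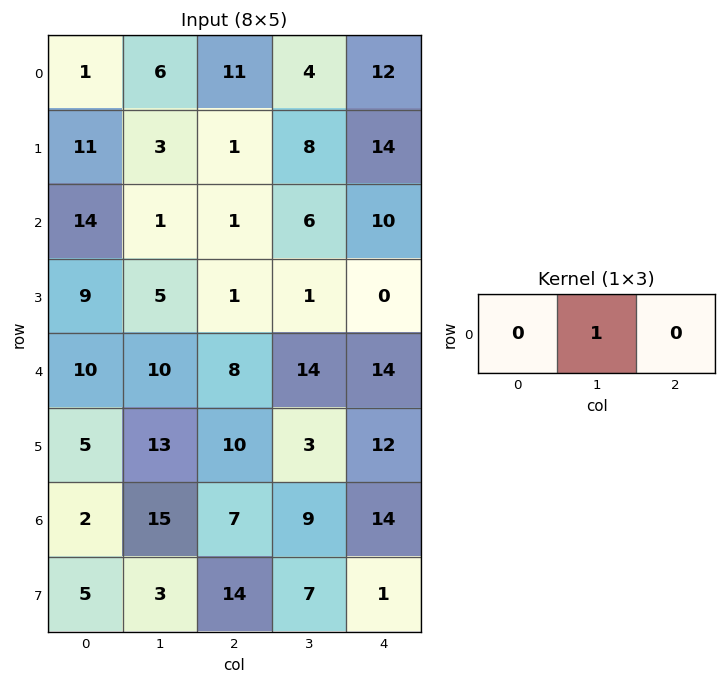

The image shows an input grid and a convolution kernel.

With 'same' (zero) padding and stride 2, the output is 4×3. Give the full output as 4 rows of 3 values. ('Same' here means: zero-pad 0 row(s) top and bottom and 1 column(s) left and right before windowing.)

Output[0,0]: The receptive field on the zero-padded input at this output position is [0 1 6]. Elementwise product with the kernel and sum: 1·1.
Output[0,1]: The receptive field on the zero-padded input at this output position is [6 11 4]. Elementwise product with the kernel and sum: 11·1.

1 11 12
14 1 10
10 8 14
2 7 14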